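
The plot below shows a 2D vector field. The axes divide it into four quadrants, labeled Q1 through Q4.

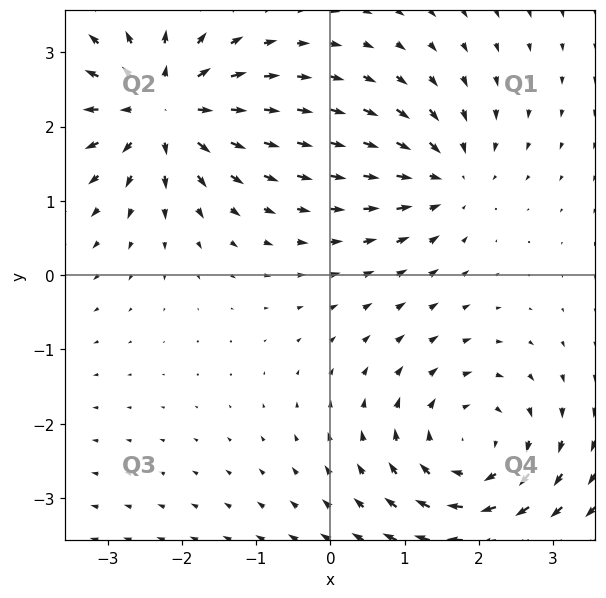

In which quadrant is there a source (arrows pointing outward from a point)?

The source sits at approximately (-2.3, 2.3), which lies in quadrant Q2. The divergence there is about +7, positive as expected for a source.

Q2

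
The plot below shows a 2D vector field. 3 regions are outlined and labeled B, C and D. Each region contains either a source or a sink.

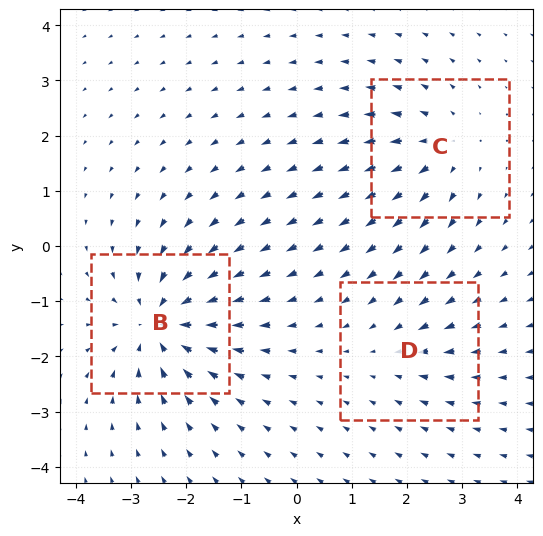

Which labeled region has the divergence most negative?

B

Divergence at each region's feature centre — B: about -5, C: about +3, D: about -2. Region B is most negative.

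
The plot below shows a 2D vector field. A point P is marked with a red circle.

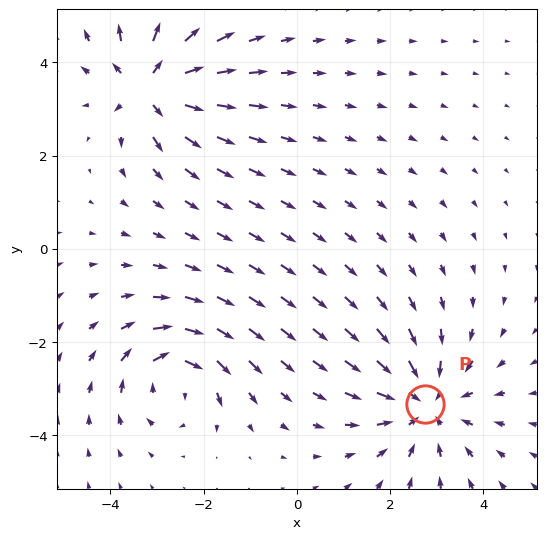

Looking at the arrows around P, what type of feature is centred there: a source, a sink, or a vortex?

At P (2.8, -3.3) the arrows converge inward. Divergence about -4, curl ≈0 — negative divergence with near-zero curl is a sink.

sink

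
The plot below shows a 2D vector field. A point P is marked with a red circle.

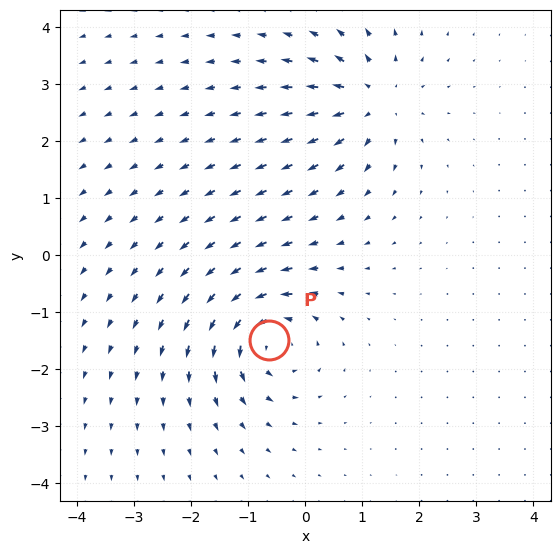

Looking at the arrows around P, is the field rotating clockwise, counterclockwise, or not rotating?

counterclockwise

Near P at (-0.6, -1.5) the arrows circulate counterclockwise. The curl (z-component) there is about +7; positive curl means counterclockwise rotation.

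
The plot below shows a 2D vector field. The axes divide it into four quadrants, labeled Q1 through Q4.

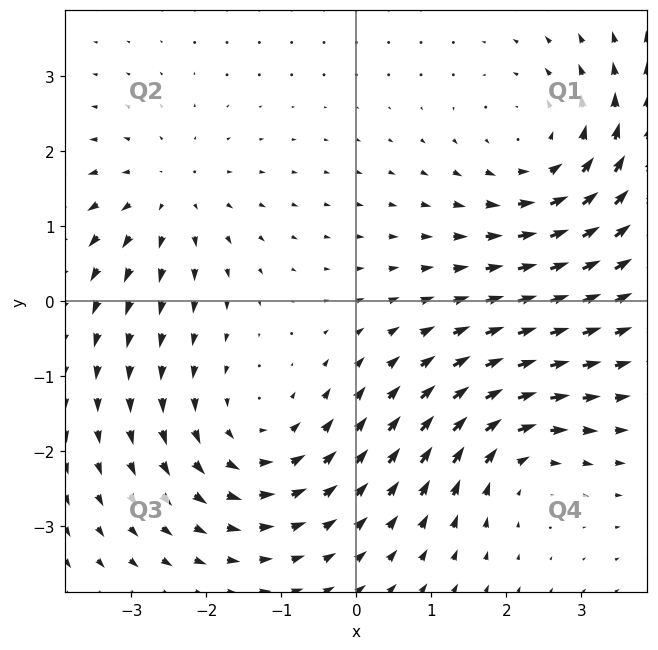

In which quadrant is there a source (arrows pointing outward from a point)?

The source sits at approximately (-2.5, 1.4), which lies in quadrant Q2. The divergence there is about +3, positive as expected for a source.

Q2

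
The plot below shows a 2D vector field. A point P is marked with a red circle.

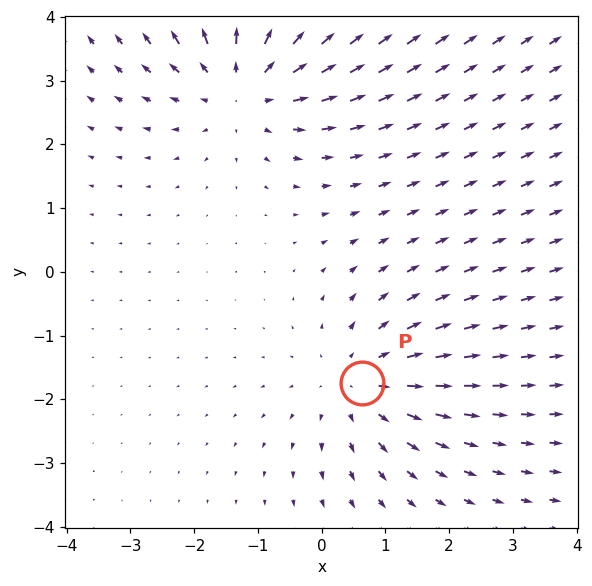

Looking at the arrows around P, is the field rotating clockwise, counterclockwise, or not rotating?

Near P at (0.6, -1.8) the arrows show no circulation. The curl there is ≈0.

not rotating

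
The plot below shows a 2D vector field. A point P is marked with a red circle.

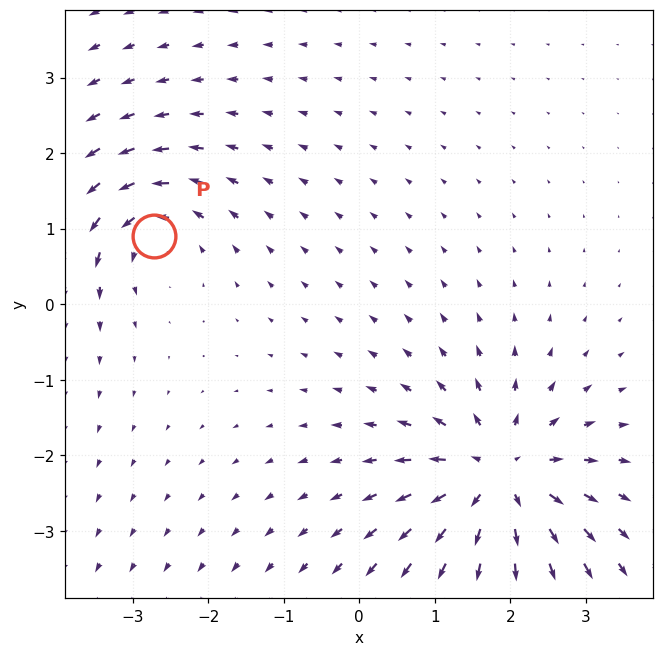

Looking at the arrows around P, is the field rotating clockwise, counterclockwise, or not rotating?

counterclockwise

Near P at (-2.7, 0.9) the arrows circulate counterclockwise. The curl (z-component) there is about +4; positive curl means counterclockwise rotation.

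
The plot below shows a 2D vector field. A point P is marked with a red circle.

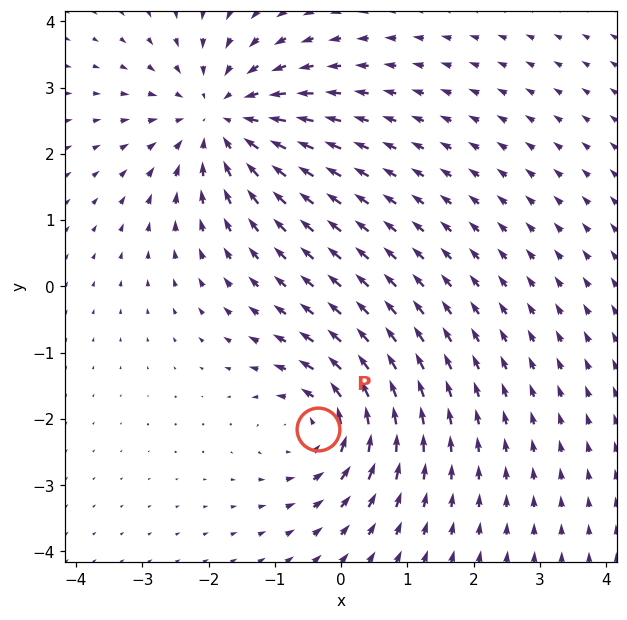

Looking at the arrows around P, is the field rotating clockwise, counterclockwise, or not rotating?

counterclockwise

Near P at (-0.4, -2.1) the arrows circulate counterclockwise. The curl (z-component) there is about +4; positive curl means counterclockwise rotation.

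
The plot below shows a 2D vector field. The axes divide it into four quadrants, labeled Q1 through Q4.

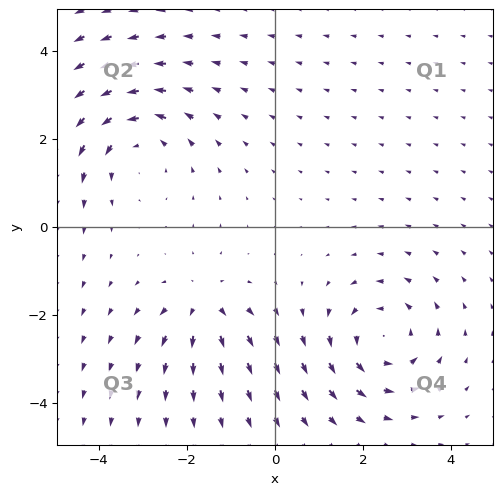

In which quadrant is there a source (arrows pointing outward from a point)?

The source sits at approximately (-1.6, -1.8), which lies in quadrant Q3. The divergence there is about +4, positive as expected for a source.

Q3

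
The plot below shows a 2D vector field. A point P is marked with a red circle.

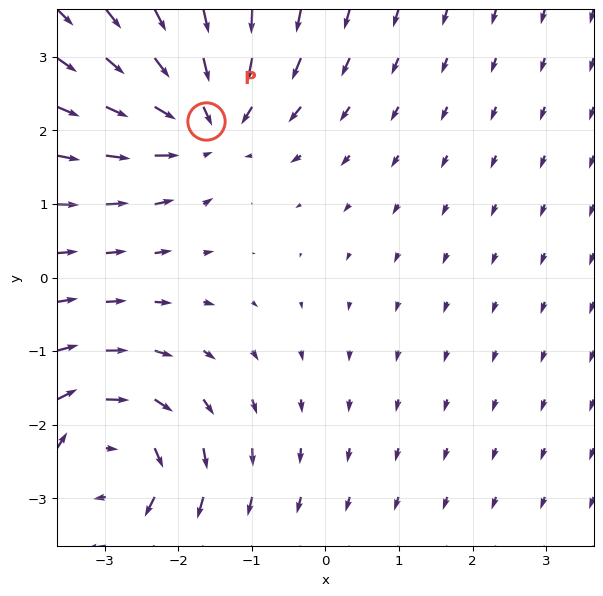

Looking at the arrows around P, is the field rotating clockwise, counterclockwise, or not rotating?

Near P at (-1.6, 2.1) the arrows show no circulation. The curl there is ≈0.

not rotating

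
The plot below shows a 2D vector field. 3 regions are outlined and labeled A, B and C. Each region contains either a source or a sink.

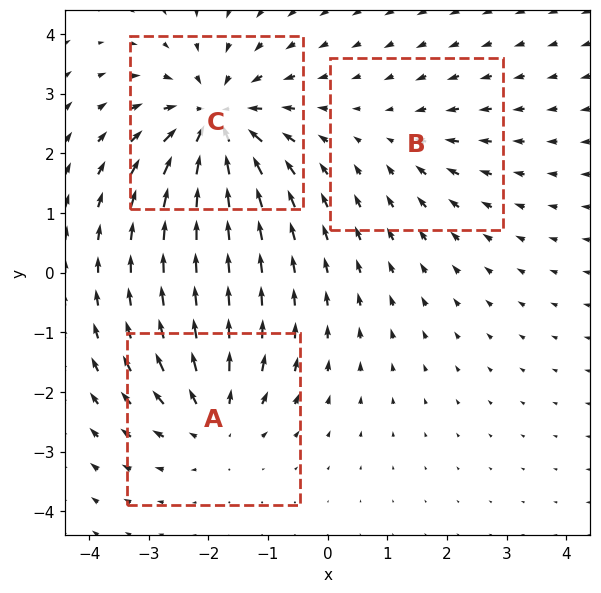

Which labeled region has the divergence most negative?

C

Divergence at each region's feature centre — A: about +4, B: about -2, C: about -6. Region C is most negative.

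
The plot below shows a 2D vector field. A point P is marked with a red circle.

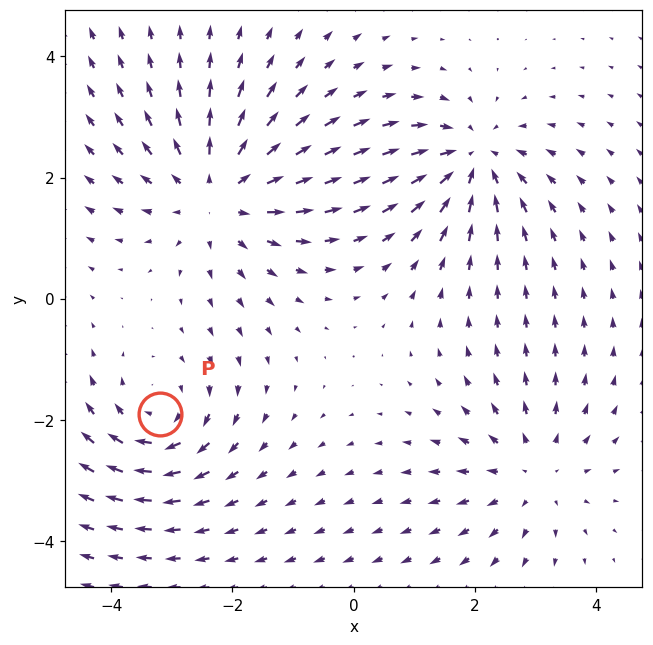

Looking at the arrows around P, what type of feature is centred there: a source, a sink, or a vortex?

vortex

At P (-3.2, -1.9) the arrows circulate clockwise. Divergence ≈0, curl about -3 — near-zero divergence with nonzero curl is a vortex.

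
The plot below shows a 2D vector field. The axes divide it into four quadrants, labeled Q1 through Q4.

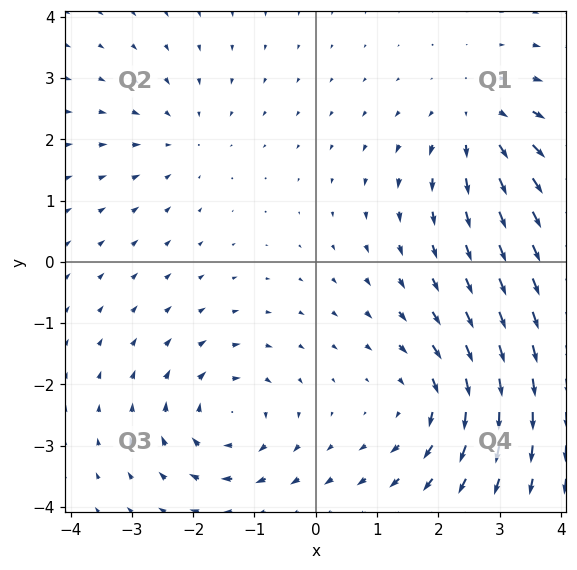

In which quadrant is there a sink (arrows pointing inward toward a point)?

The sink sits at approximately (-2.2, 2.0), which lies in quadrant Q2. The divergence there is about -2, negative as expected for a sink.

Q2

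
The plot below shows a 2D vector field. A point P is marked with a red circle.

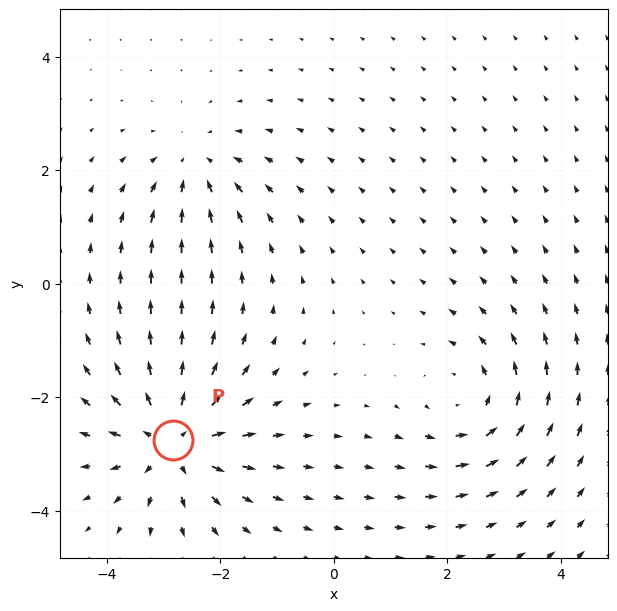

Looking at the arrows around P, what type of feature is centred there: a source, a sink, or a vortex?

source

At P (-2.8, -2.8) the arrows spread outward. Divergence about +5, curl ≈0 — positive divergence with near-zero curl is a source.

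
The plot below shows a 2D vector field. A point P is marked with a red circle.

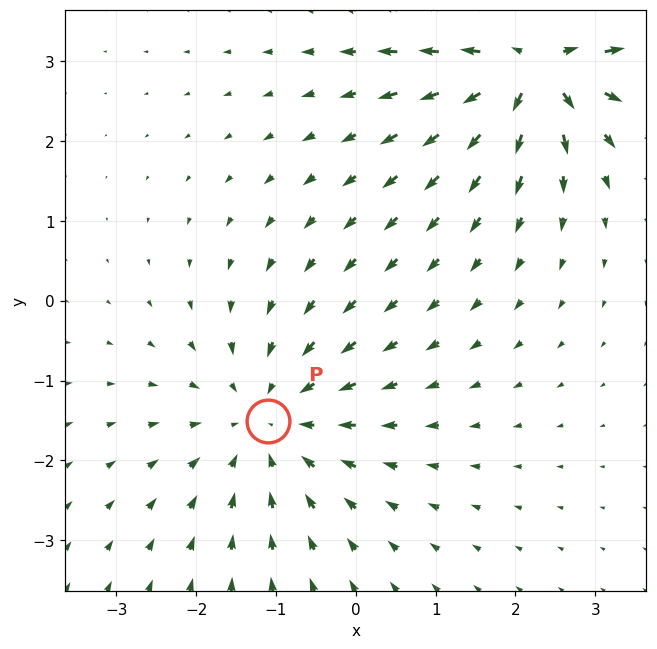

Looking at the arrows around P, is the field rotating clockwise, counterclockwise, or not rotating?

not rotating

Near P at (-1.1, -1.5) the arrows show no circulation. The curl there is ≈0.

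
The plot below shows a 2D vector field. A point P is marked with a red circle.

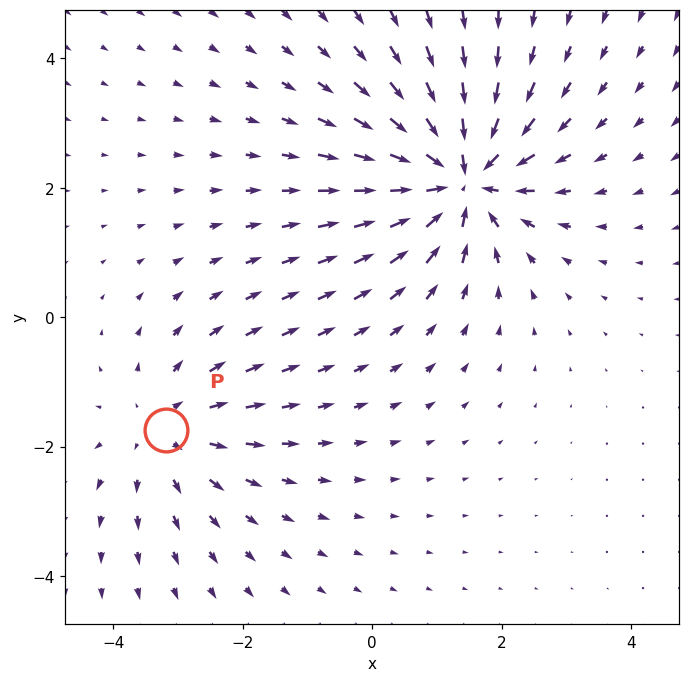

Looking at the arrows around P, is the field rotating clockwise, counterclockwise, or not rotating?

Near P at (-3.2, -1.7) the arrows show no circulation. The curl there is ≈0.

not rotating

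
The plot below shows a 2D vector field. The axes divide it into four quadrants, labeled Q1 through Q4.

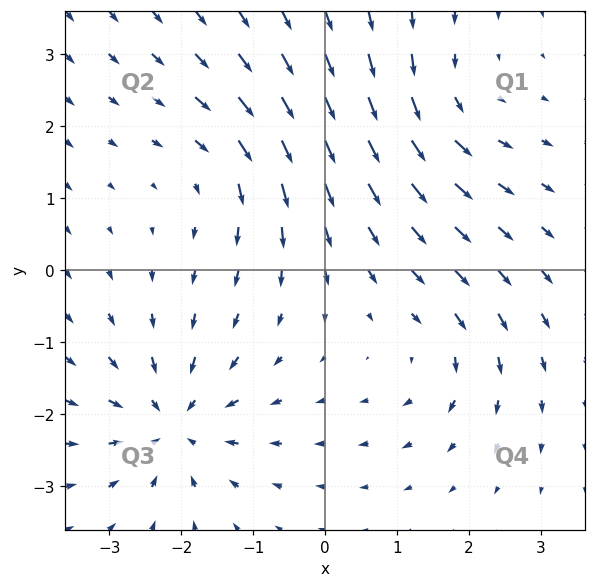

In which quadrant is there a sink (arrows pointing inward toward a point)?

Q3

The sink sits at approximately (-2.1, -2.1), which lies in quadrant Q3. The divergence there is about -5, negative as expected for a sink.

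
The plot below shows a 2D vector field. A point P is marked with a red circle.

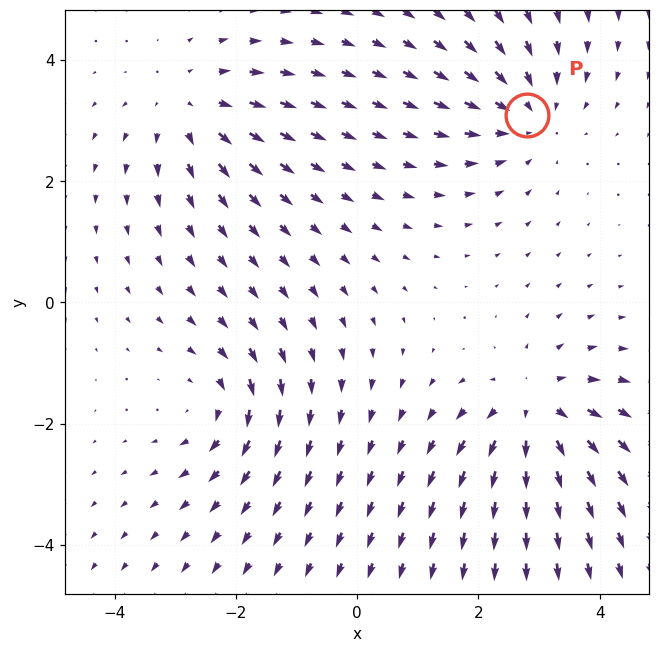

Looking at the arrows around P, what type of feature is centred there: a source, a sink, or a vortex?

sink

At P (2.8, 3.1) the arrows converge inward. Divergence about -3, curl ≈0 — negative divergence with near-zero curl is a sink.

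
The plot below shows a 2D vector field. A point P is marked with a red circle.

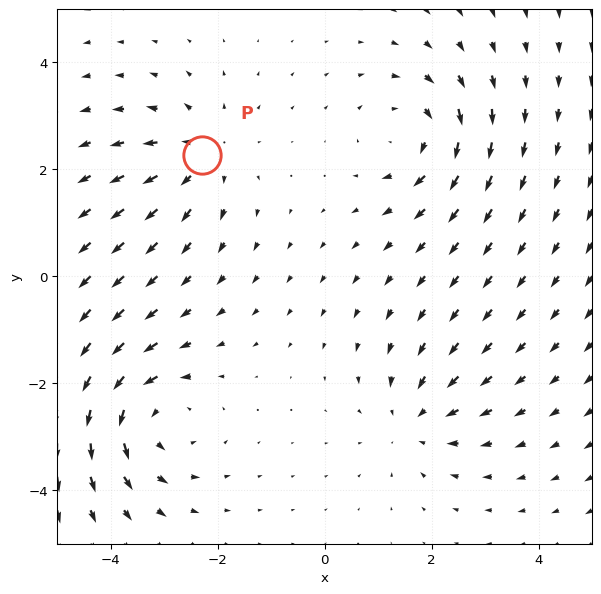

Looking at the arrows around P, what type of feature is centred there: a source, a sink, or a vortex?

source

At P (-2.3, 2.3) the arrows spread outward. Divergence about +3, curl ≈0 — positive divergence with near-zero curl is a source.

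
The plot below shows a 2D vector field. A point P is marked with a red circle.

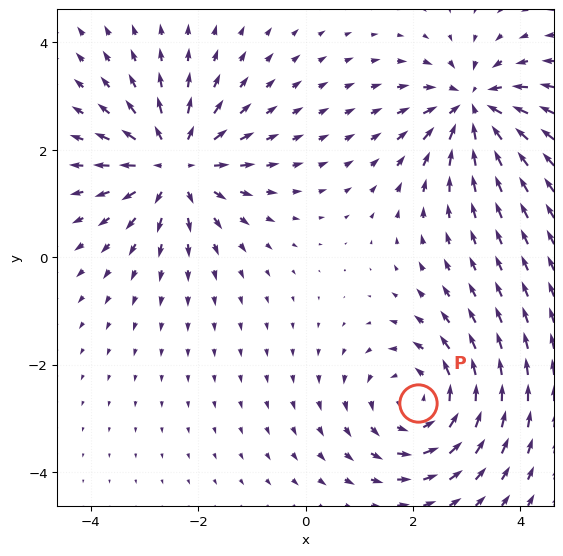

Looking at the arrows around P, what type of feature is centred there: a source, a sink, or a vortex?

vortex

At P (2.1, -2.7) the arrows circulate counterclockwise. Divergence ≈0, curl about +4 — near-zero divergence with nonzero curl is a vortex.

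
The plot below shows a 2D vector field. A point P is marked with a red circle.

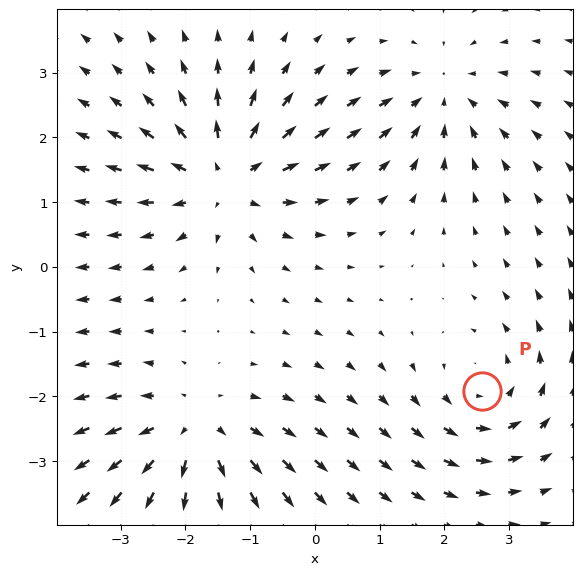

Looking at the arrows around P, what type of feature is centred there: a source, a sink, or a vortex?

vortex

At P (2.6, -1.9) the arrows circulate counterclockwise. Divergence ≈0, curl about +3 — near-zero divergence with nonzero curl is a vortex.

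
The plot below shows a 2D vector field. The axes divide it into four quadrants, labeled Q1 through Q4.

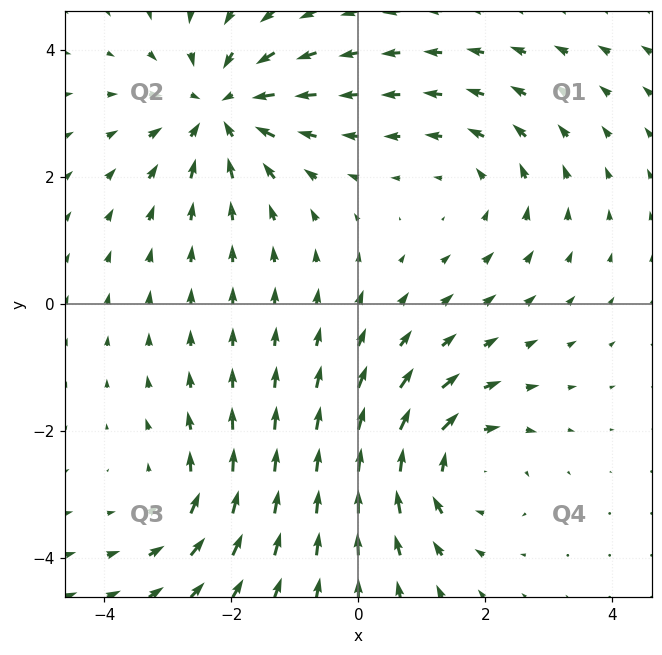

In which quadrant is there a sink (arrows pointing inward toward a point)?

Q2

The sink sits at approximately (-2.2, 3.1), which lies in quadrant Q2. The divergence there is about -5, negative as expected for a sink.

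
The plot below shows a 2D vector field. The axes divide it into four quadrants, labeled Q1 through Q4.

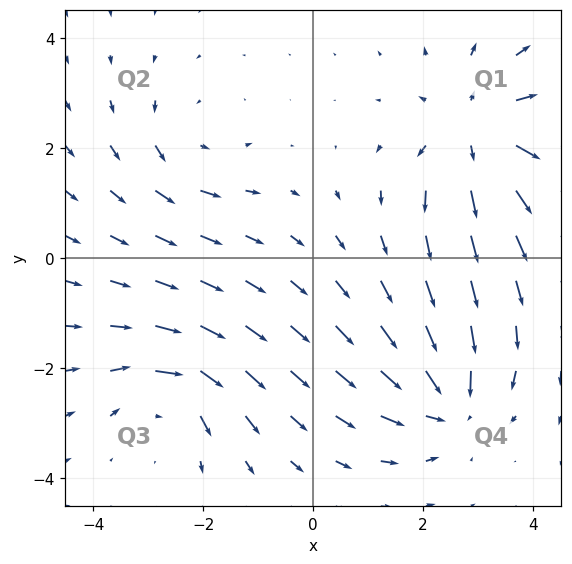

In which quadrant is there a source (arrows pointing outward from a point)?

Q1

The source sits at approximately (3.0, 2.3), which lies in quadrant Q1. The divergence there is about +4, positive as expected for a source.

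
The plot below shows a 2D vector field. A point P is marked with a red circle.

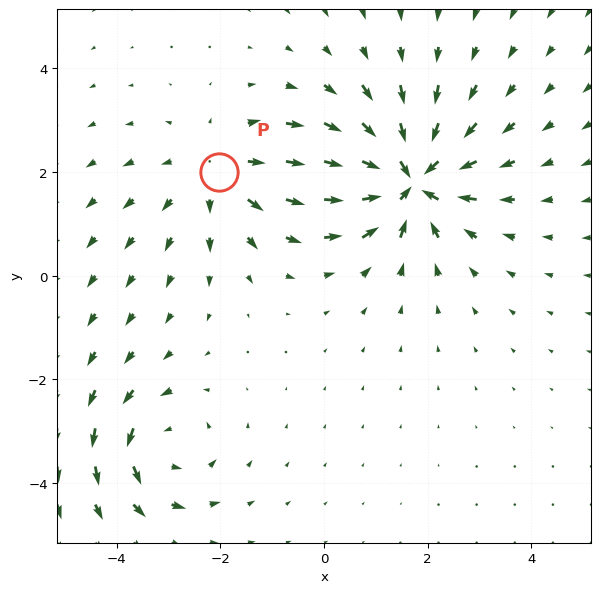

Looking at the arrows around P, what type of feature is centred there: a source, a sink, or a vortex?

At P (-2.0, 2.0) the arrows spread outward. Divergence about +3, curl ≈0 — positive divergence with near-zero curl is a source.

source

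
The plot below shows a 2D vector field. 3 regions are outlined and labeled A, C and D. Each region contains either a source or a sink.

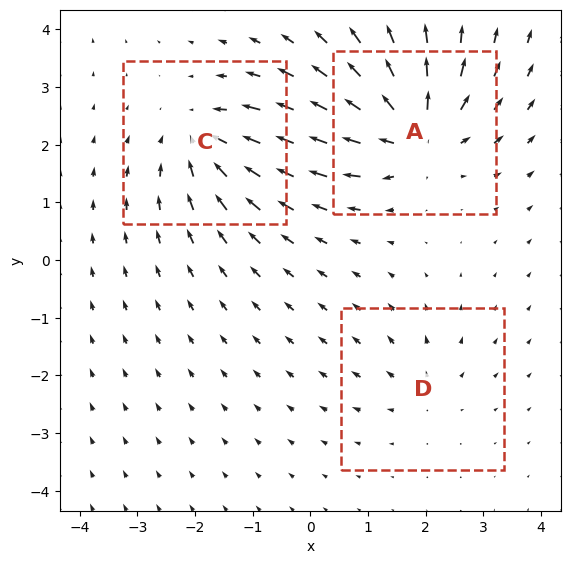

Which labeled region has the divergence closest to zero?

Divergence at each region's feature centre — A: about +5, C: about -4, D: about +2. Region D is closest to zero.

D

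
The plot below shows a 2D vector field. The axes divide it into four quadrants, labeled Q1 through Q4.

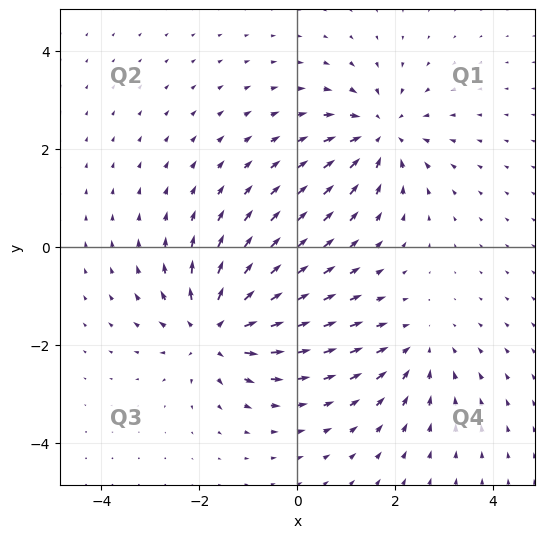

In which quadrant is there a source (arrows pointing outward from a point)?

The source sits at approximately (-1.7, -1.7), which lies in quadrant Q3. The divergence there is about +6, positive as expected for a source.

Q3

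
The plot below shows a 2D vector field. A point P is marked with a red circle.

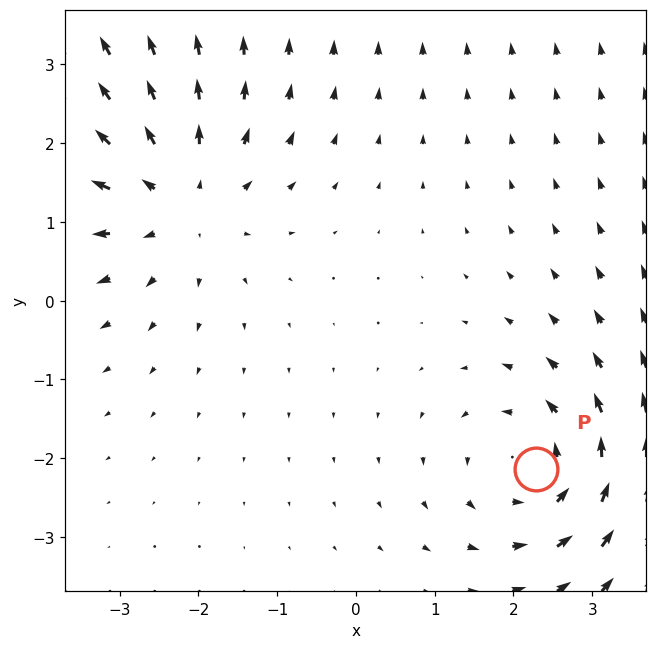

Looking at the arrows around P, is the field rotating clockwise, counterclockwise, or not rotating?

counterclockwise

Near P at (2.3, -2.1) the arrows circulate counterclockwise. The curl (z-component) there is about +4; positive curl means counterclockwise rotation.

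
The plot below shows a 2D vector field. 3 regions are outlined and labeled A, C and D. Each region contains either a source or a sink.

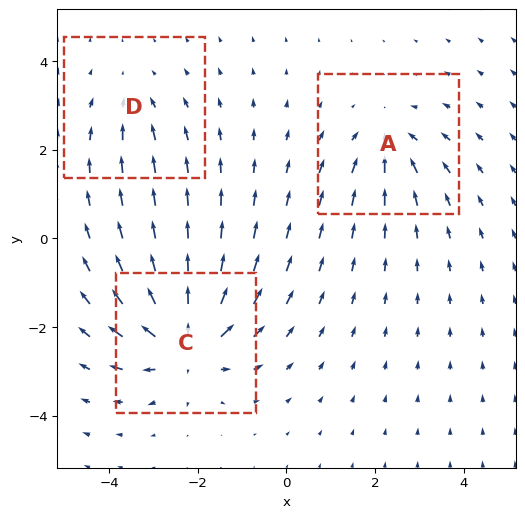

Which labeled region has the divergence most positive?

C

Divergence at each region's feature centre — A: about -3, C: about +6, D: about -2. Region C is most positive.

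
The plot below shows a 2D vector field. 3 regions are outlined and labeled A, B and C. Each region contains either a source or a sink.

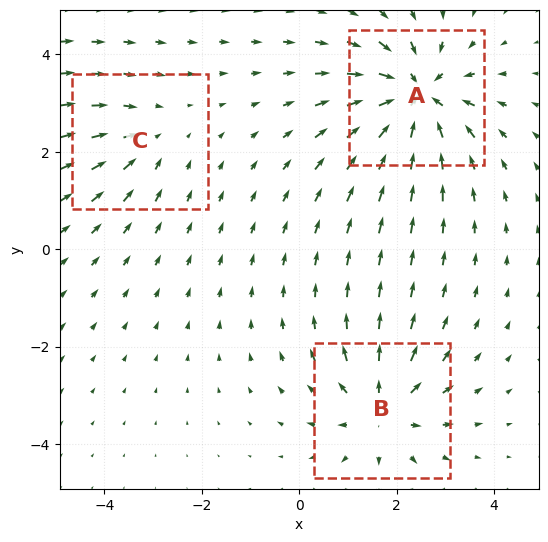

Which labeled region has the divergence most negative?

Divergence at each region's feature centre — A: about -5, B: about +4, C: about -2. Region A is most negative.

A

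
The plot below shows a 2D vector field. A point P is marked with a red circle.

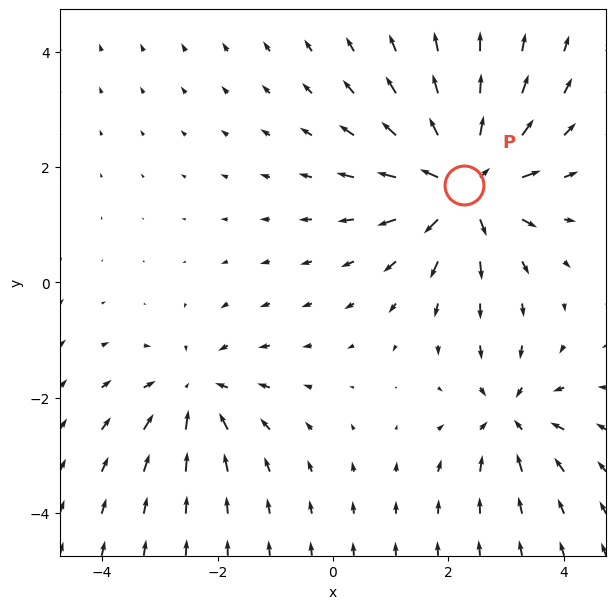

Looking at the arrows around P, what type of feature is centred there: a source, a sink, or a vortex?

At P (2.3, 1.7) the arrows spread outward. Divergence about +5, curl ≈0 — positive divergence with near-zero curl is a source.

source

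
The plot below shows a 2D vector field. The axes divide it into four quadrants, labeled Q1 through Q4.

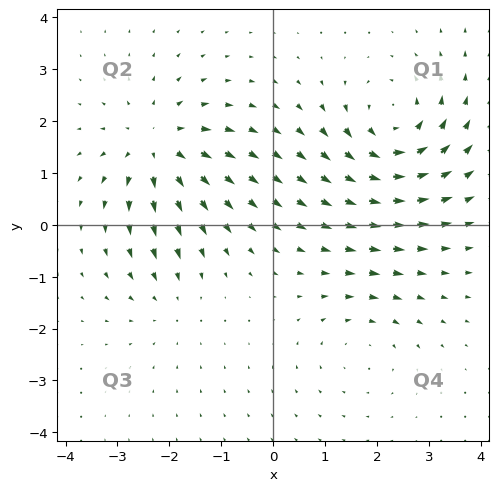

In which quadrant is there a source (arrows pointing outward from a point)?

The source sits at approximately (-2.2, 1.5), which lies in quadrant Q2. The divergence there is about +5, positive as expected for a source.

Q2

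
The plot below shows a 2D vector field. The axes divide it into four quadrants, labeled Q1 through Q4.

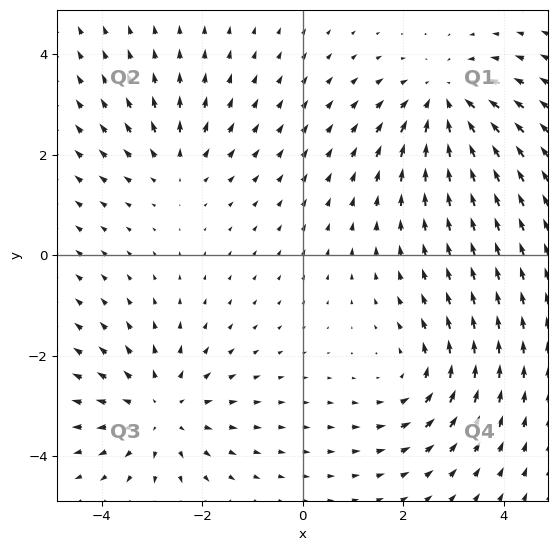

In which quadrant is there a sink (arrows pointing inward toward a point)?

Q1

The sink sits at approximately (2.8, 3.1), which lies in quadrant Q1. The divergence there is about -4, negative as expected for a sink.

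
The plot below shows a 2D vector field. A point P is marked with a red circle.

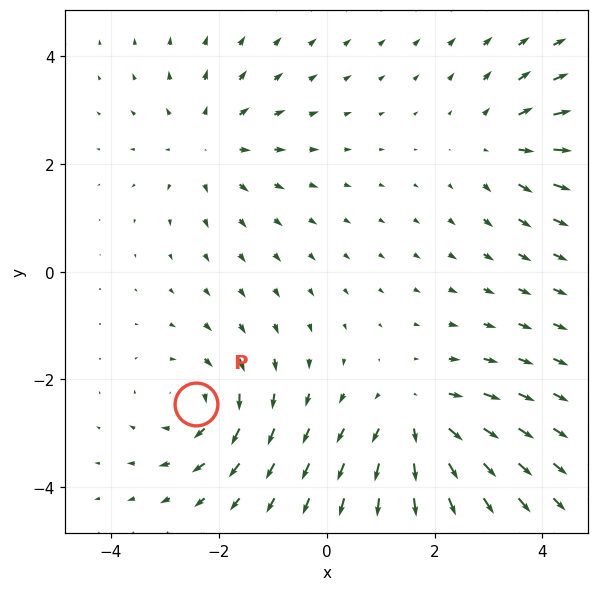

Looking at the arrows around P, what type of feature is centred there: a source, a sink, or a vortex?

At P (-2.4, -2.5) the arrows circulate clockwise. Divergence ≈0, curl about -4 — near-zero divergence with nonzero curl is a vortex.

vortex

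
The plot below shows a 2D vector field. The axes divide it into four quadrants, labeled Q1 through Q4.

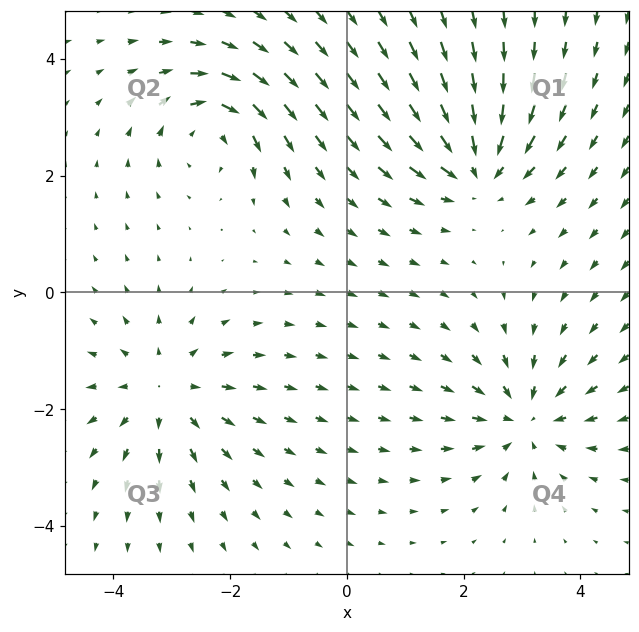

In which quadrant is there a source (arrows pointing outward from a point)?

Q3

The source sits at approximately (-3.1, -1.7), which lies in quadrant Q3. The divergence there is about +4, positive as expected for a source.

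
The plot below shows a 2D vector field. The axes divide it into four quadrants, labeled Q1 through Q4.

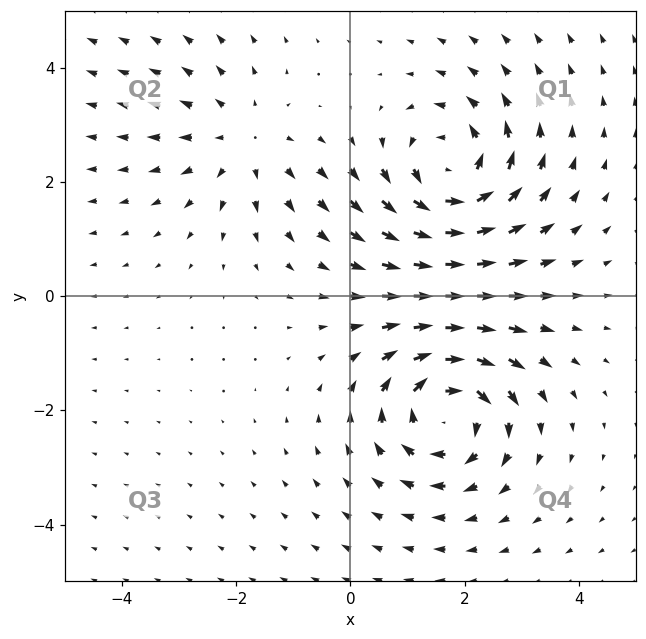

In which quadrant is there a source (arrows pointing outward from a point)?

Q2

The source sits at approximately (-1.9, 2.7), which lies in quadrant Q2. The divergence there is about +3, positive as expected for a source.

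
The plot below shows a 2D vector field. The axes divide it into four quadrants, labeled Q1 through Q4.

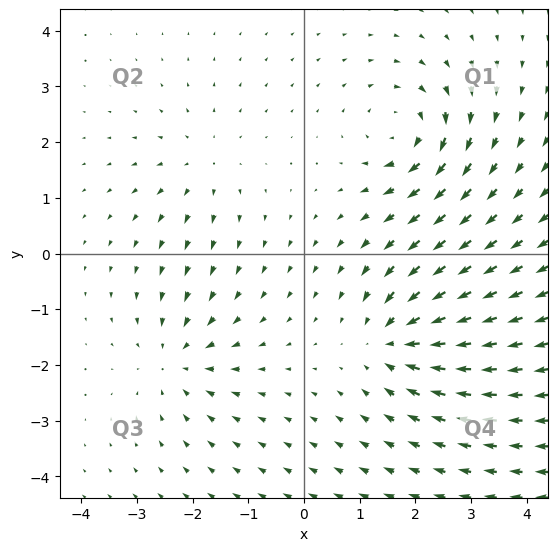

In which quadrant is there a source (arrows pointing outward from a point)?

Q2

The source sits at approximately (-1.8, 1.6), which lies in quadrant Q2. The divergence there is about +3, positive as expected for a source.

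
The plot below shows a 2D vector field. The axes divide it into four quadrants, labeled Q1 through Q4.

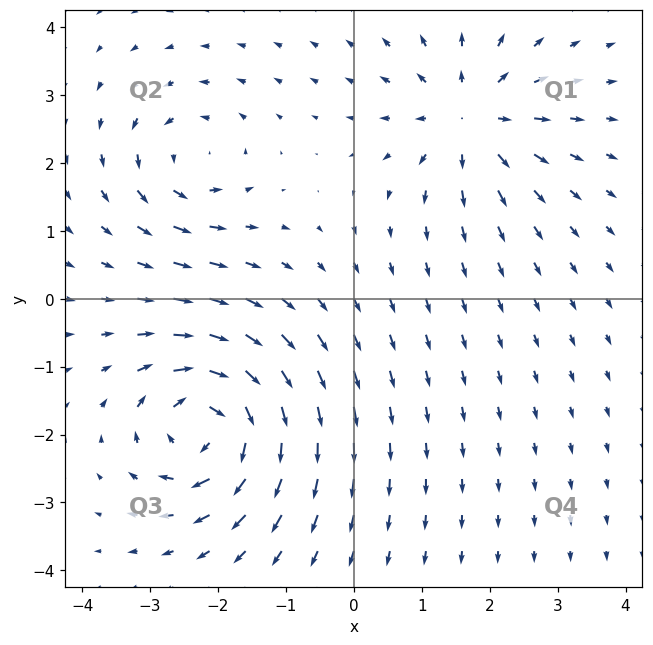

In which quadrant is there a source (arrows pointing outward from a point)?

Q1

The source sits at approximately (1.7, 2.7), which lies in quadrant Q1. The divergence there is about +5, positive as expected for a source.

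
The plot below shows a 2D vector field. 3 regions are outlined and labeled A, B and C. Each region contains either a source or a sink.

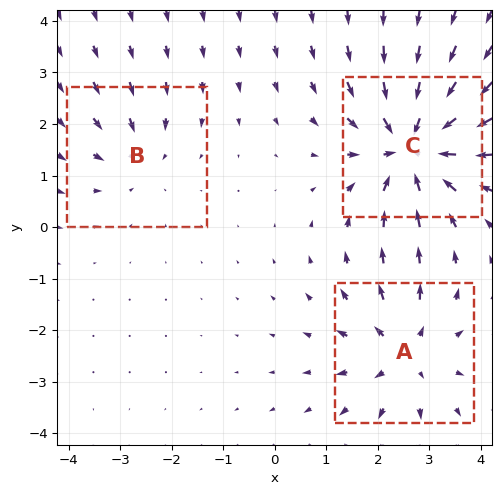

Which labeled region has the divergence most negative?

Divergence at each region's feature centre — A: about +3, B: about -2, C: about -5. Region C is most negative.

C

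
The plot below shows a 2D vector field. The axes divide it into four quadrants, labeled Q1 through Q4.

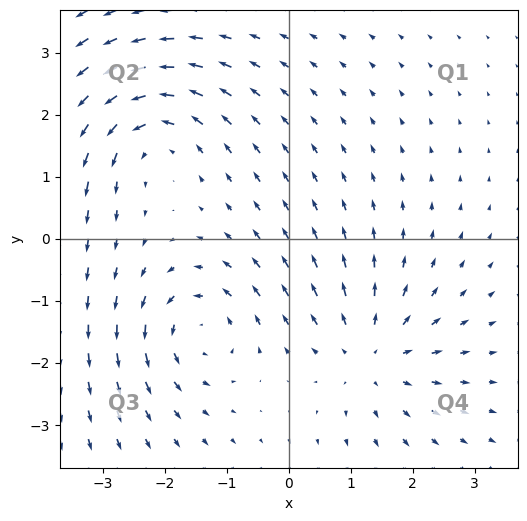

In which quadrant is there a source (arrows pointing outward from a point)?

The source sits at approximately (1.3, -1.9), which lies in quadrant Q4. The divergence there is about +3, positive as expected for a source.

Q4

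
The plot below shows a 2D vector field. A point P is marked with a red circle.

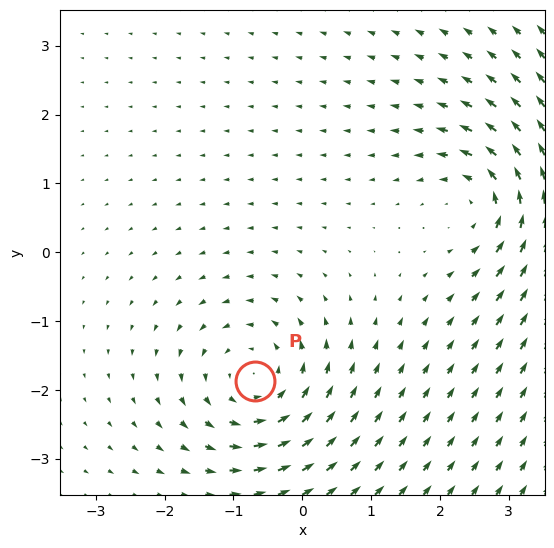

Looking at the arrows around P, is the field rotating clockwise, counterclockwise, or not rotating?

Near P at (-0.7, -1.9) the arrows circulate counterclockwise. The curl (z-component) there is about +5; positive curl means counterclockwise rotation.

counterclockwise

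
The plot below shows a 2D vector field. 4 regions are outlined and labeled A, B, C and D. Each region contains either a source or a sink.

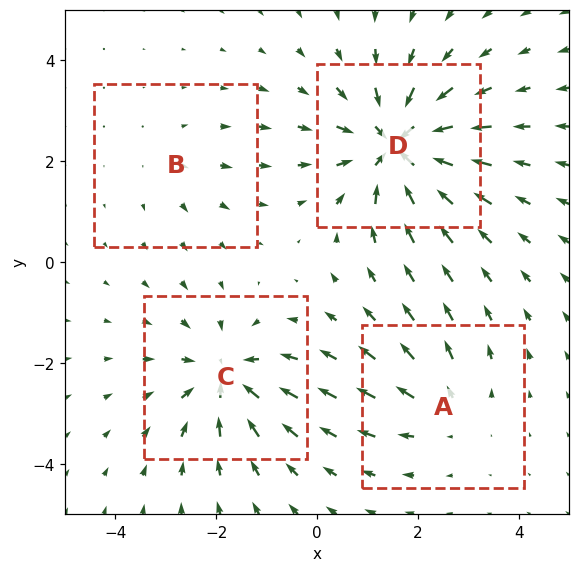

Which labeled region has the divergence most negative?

Divergence at each region's feature centre — A: about +3, B: about +2, C: about -5, D: about -7. Region D is most negative.

D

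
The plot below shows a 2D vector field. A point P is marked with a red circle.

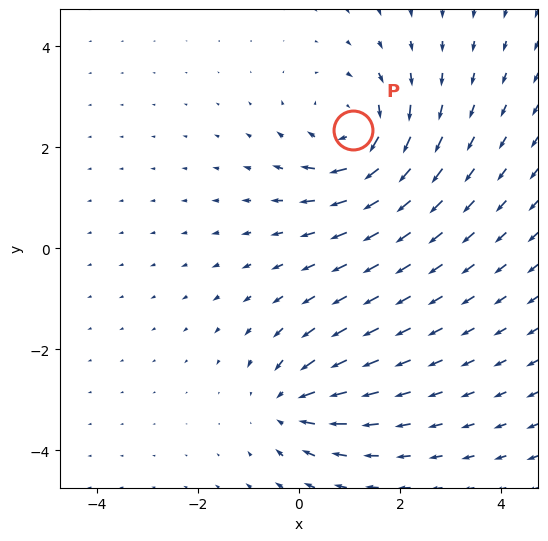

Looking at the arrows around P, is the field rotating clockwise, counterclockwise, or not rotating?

clockwise

Near P at (1.1, 2.3) the arrows circulate clockwise. The curl (z-component) there is about -5; negative curl means clockwise rotation.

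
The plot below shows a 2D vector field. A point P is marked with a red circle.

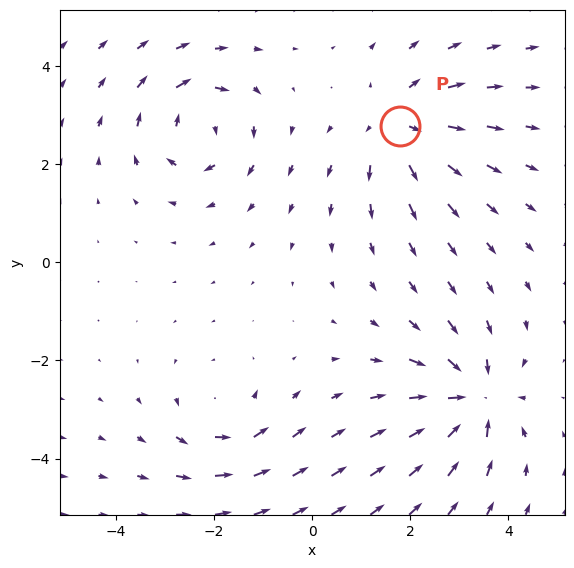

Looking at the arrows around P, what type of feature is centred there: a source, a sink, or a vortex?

source

At P (1.8, 2.8) the arrows spread outward. Divergence about +4, curl ≈0 — positive divergence with near-zero curl is a source.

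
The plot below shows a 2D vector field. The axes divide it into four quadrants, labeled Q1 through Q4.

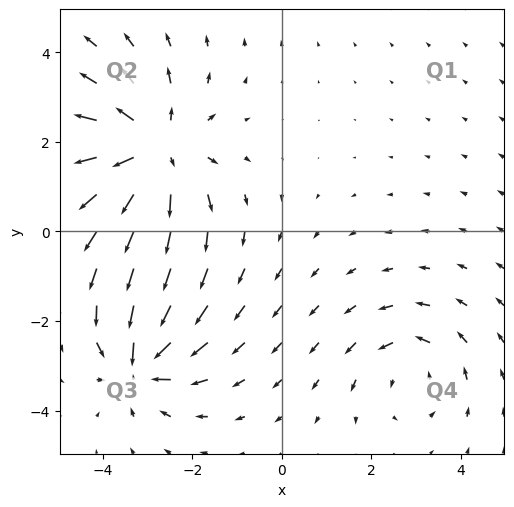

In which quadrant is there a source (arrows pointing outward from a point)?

Q2

The source sits at approximately (-2.8, 1.8), which lies in quadrant Q2. The divergence there is about +4, positive as expected for a source.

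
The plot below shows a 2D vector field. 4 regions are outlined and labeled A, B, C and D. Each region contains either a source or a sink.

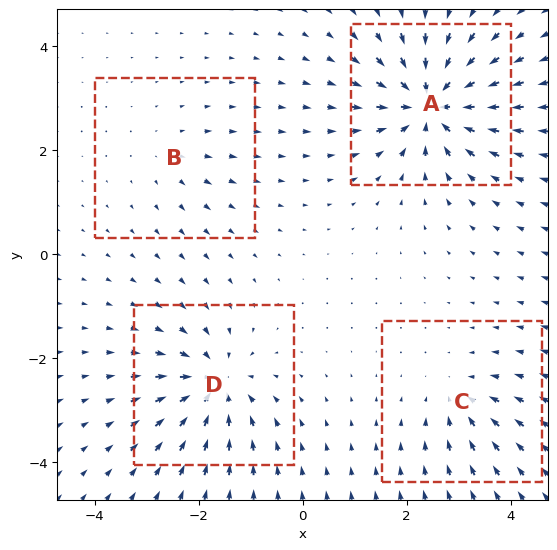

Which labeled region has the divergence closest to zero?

Divergence at each region's feature centre — A: about -8, B: about +2, C: about -4, D: about -6. Region B is closest to zero.

B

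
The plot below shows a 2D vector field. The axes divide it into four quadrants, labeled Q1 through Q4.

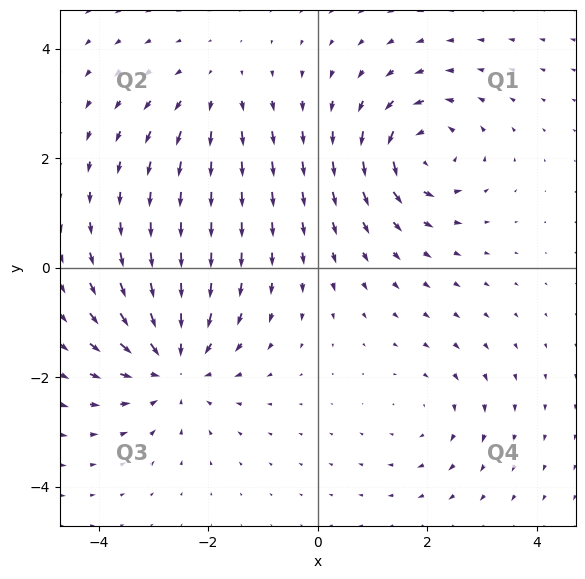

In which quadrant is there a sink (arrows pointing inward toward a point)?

The sink sits at approximately (-2.6, -1.8), which lies in quadrant Q3. The divergence there is about -4, negative as expected for a sink.

Q3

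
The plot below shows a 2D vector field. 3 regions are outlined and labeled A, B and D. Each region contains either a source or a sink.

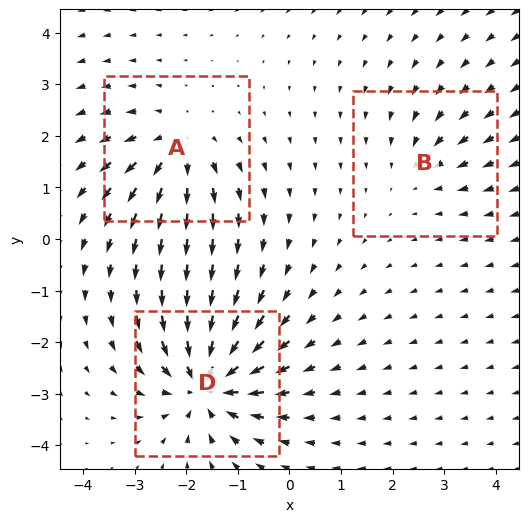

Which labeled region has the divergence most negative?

D

Divergence at each region's feature centre — A: about +4, B: about -2, D: about -6. Region D is most negative.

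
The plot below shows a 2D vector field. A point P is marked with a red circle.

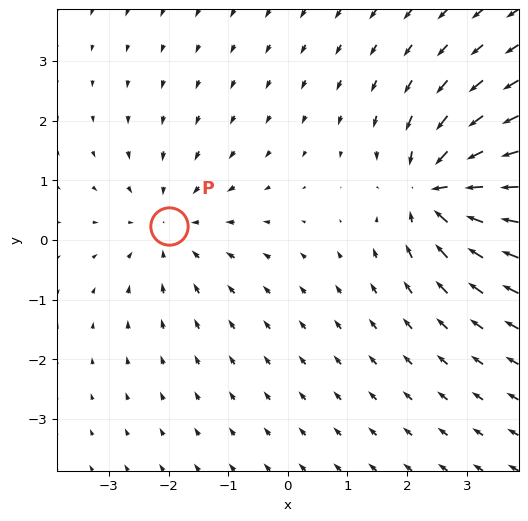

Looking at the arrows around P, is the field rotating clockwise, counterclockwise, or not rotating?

not rotating

Near P at (-2.0, 0.2) the arrows show no circulation. The curl there is ≈0.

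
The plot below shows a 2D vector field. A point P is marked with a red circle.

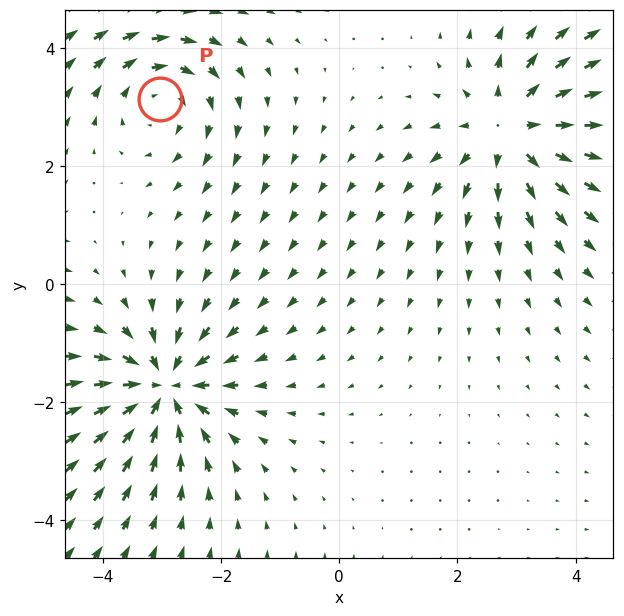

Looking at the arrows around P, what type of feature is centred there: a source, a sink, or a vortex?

At P (-3.0, 3.1) the arrows circulate clockwise. Divergence ≈0, curl about -3 — near-zero divergence with nonzero curl is a vortex.

vortex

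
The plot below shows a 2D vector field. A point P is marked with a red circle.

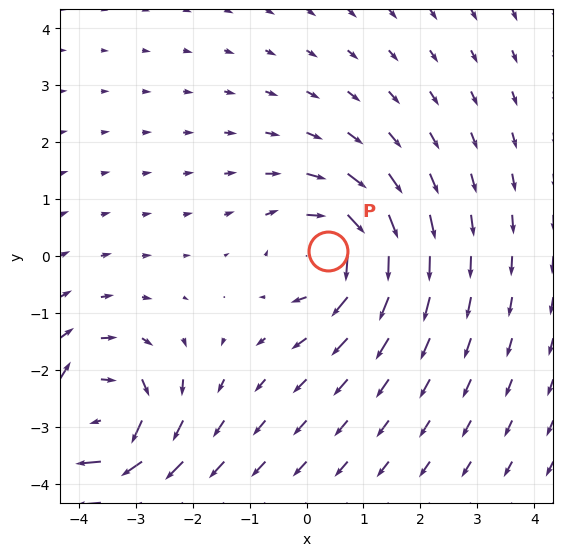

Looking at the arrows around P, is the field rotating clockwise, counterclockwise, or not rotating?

clockwise

Near P at (0.4, 0.1) the arrows circulate clockwise. The curl (z-component) there is about -5; negative curl means clockwise rotation.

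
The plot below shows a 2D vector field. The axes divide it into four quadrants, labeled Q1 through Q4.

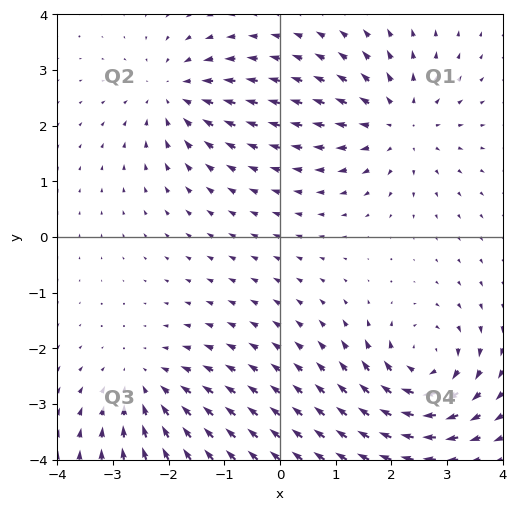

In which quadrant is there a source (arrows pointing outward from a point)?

Q1

The source sits at approximately (2.1, 2.0), which lies in quadrant Q1. The divergence there is about +5, positive as expected for a source.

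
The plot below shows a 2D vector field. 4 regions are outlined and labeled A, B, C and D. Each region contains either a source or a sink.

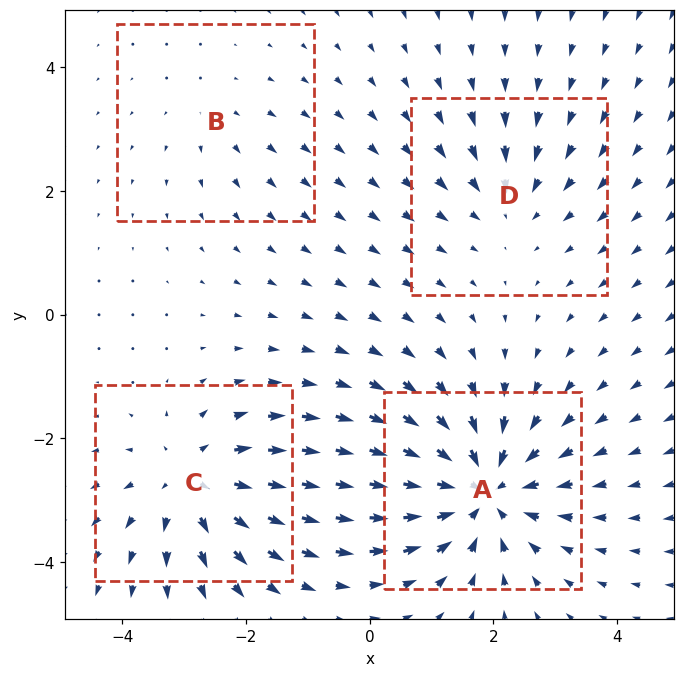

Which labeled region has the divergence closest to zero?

B

Divergence at each region's feature centre — A: about -7, B: about +2, C: about +5, D: about -3. Region B is closest to zero.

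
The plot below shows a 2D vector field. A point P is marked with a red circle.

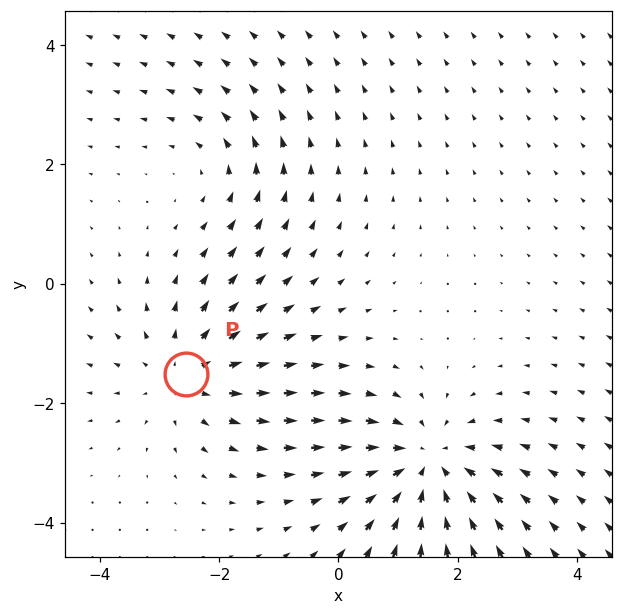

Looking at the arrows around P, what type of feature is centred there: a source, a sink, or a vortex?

At P (-2.6, -1.5) the arrows spread outward. Divergence about +3, curl ≈0 — positive divergence with near-zero curl is a source.

source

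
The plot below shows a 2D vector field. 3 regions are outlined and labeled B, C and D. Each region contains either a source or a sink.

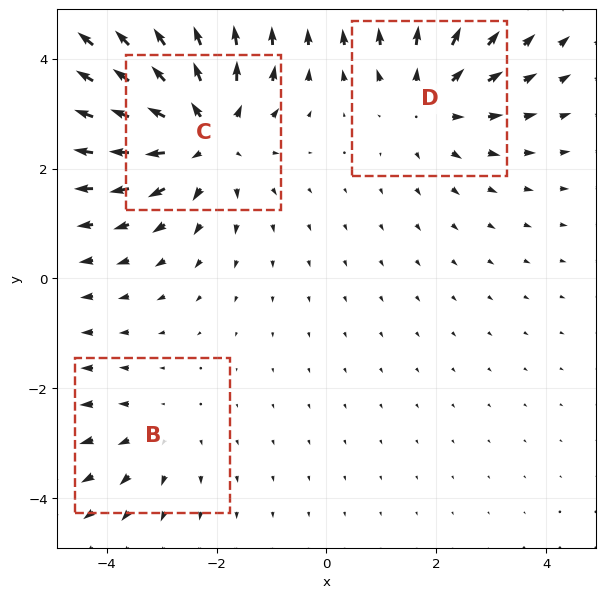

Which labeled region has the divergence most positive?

Divergence at each region's feature centre — B: about +2, C: about +4, D: about +3. Region C is most positive.

C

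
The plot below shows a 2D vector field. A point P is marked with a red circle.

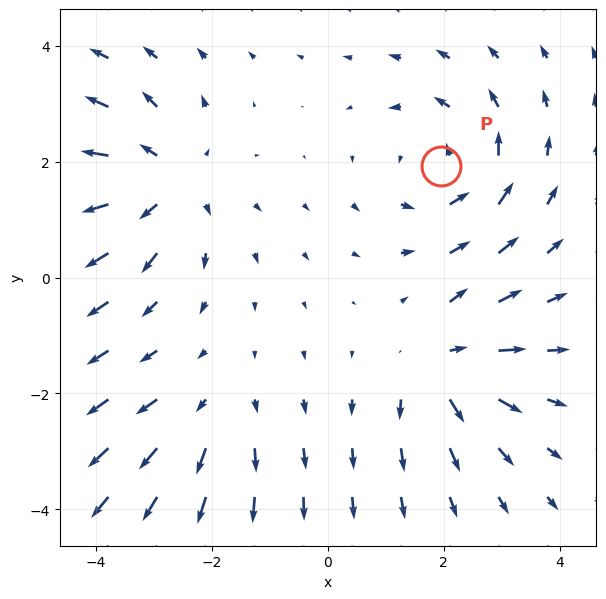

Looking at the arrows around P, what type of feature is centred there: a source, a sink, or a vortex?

At P (2.0, 1.9) the arrows circulate counterclockwise. Divergence ≈0, curl about +4 — near-zero divergence with nonzero curl is a vortex.

vortex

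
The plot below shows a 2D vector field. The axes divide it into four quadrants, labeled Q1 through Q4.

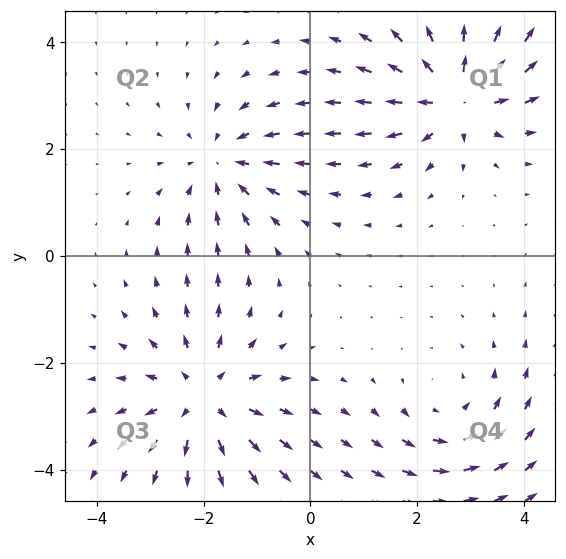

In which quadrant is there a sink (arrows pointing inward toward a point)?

The sink sits at approximately (-1.6, 1.7), which lies in quadrant Q2. The divergence there is about -3, negative as expected for a sink.

Q2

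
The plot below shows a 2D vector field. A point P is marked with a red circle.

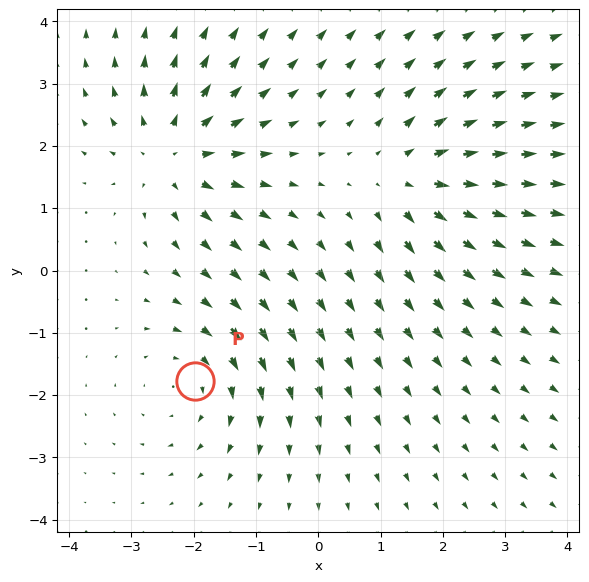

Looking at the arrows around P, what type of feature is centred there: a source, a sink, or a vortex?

vortex

At P (-2.0, -1.8) the arrows circulate clockwise. Divergence ≈0, curl about -3 — near-zero divergence with nonzero curl is a vortex.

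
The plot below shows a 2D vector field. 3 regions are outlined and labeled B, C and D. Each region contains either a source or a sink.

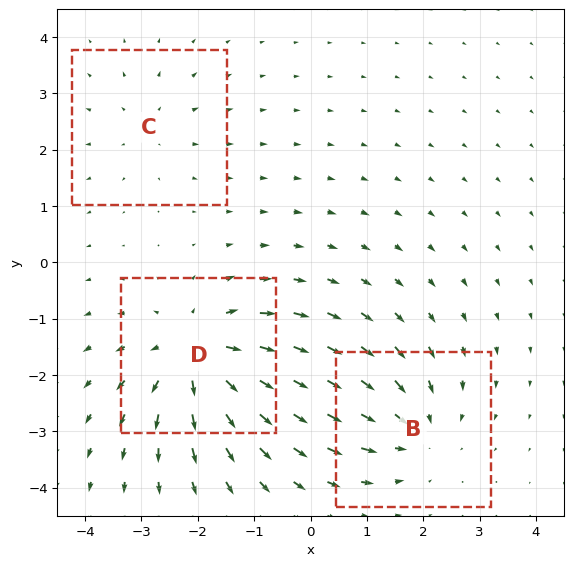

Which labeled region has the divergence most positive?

D

Divergence at each region's feature centre — B: about -3, C: about +2, D: about +4. Region D is most positive.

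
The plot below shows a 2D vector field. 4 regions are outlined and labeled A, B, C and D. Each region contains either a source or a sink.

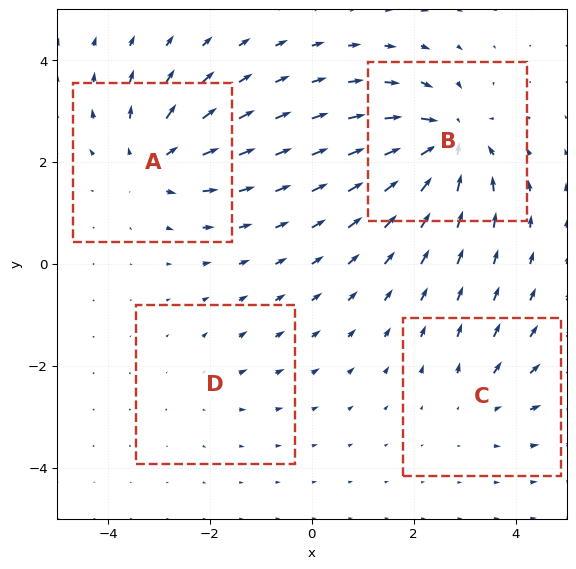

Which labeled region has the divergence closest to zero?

D

Divergence at each region's feature centre — A: about +6, B: about -8, C: about +3, D: about +2. Region D is closest to zero.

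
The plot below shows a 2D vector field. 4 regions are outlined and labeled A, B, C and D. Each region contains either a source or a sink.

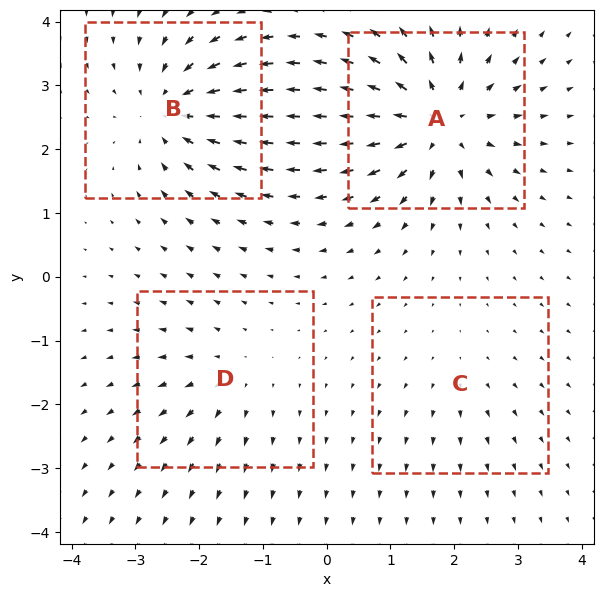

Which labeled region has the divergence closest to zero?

Divergence at each region's feature centre — A: about +7, B: about -6, C: about +2, D: about +3. Region C is closest to zero.

C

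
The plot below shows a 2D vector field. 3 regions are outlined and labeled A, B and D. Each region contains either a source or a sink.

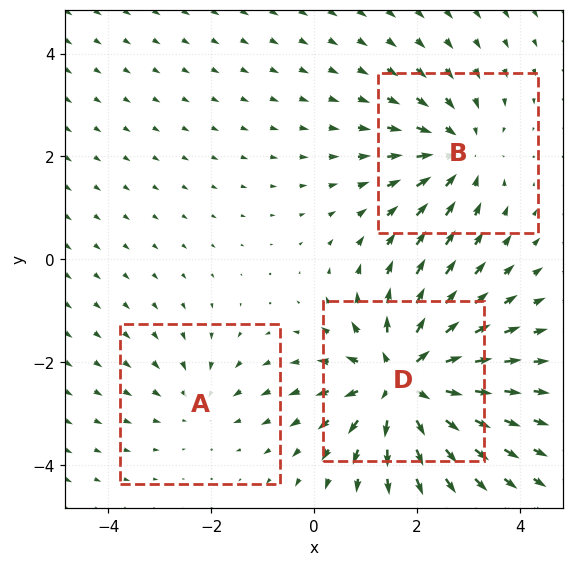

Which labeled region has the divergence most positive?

D

Divergence at each region's feature centre — A: about -2, B: about -3, D: about +5. Region D is most positive.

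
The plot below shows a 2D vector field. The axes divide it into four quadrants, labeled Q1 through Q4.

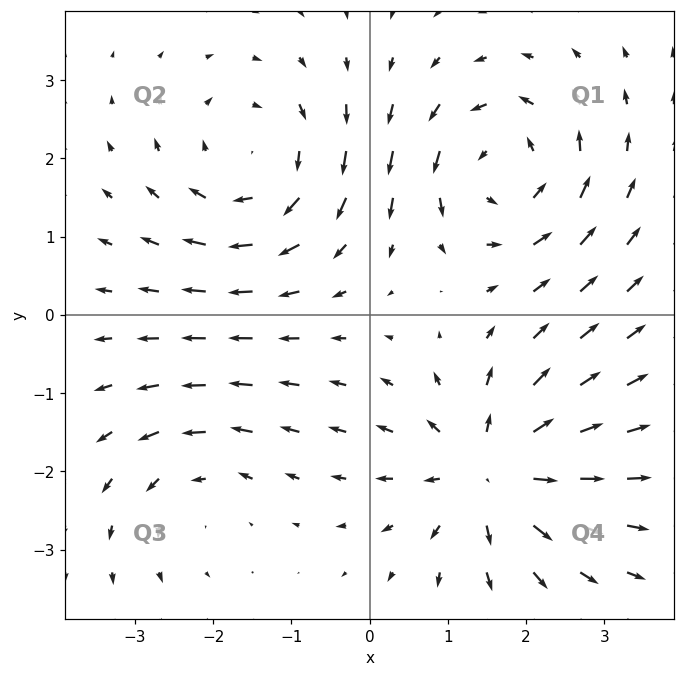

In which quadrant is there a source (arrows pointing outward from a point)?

The source sits at approximately (1.6, -2.0), which lies in quadrant Q4. The divergence there is about +6, positive as expected for a source.

Q4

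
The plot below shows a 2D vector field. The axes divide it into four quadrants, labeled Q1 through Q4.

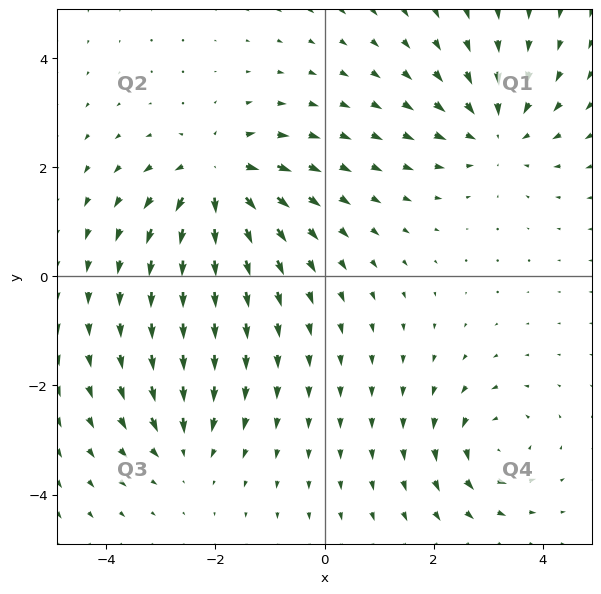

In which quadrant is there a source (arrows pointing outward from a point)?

The source sits at approximately (-2.0, 1.8), which lies in quadrant Q2. The divergence there is about +6, positive as expected for a source.

Q2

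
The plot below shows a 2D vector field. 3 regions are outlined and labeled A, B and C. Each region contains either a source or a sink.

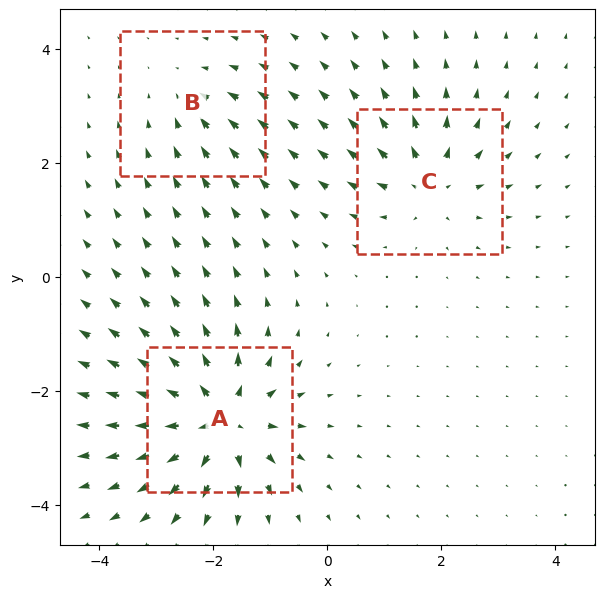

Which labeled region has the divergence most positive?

Divergence at each region's feature centre — A: about +6, B: about -2, C: about +4. Region A is most positive.

A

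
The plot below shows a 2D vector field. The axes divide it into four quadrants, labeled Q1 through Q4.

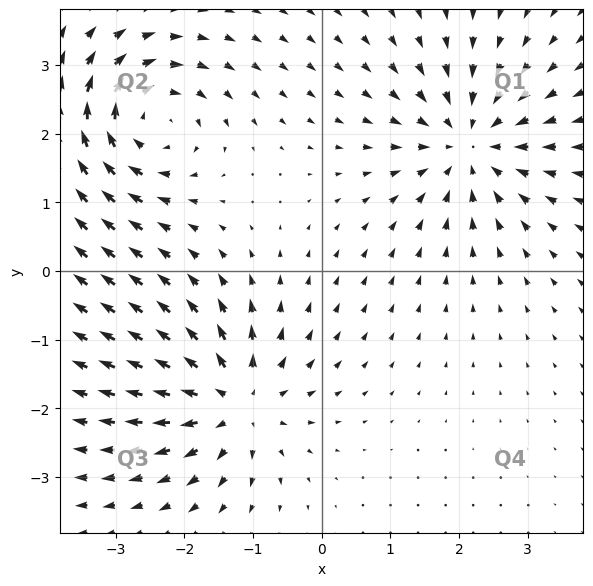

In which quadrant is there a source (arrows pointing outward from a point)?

Q3

The source sits at approximately (-1.3, -1.9), which lies in quadrant Q3. The divergence there is about +4, positive as expected for a source.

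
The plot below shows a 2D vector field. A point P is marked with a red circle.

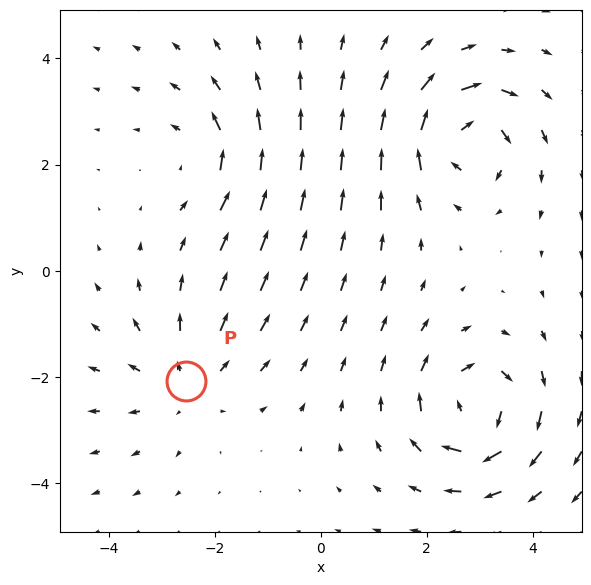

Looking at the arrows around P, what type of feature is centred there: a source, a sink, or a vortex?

At P (-2.5, -2.1) the arrows spread outward. Divergence about +3, curl ≈0 — positive divergence with near-zero curl is a source.

source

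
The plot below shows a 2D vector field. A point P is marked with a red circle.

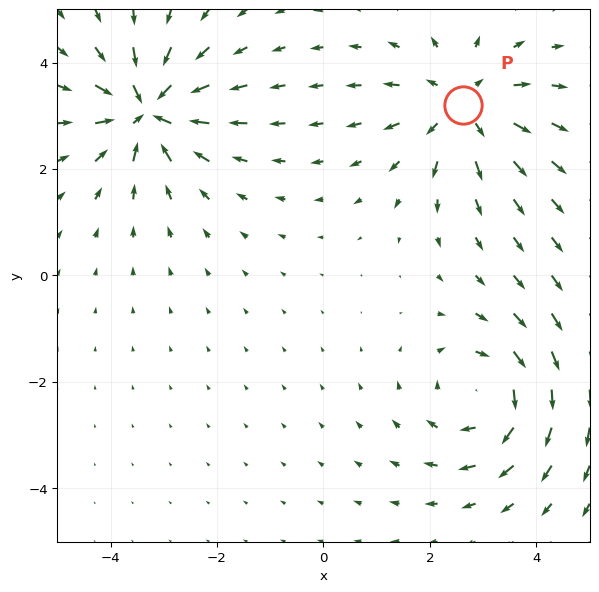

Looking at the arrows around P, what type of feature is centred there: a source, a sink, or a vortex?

At P (2.6, 3.2) the arrows spread outward. Divergence about +3, curl ≈0 — positive divergence with near-zero curl is a source.

source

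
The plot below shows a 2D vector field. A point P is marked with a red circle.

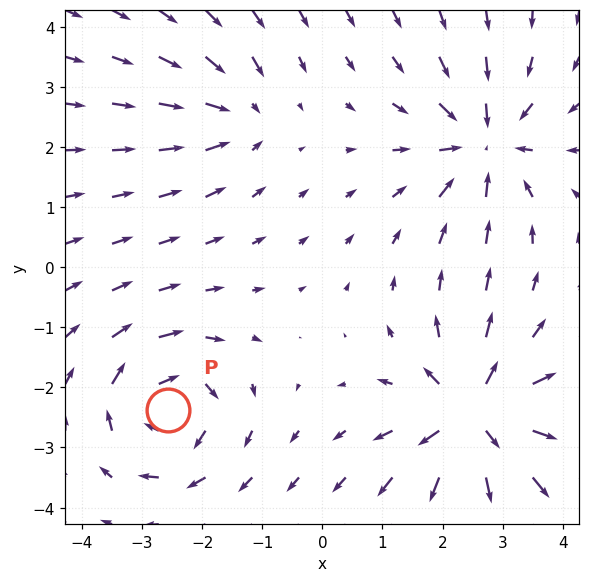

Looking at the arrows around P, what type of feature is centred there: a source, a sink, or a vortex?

vortex

At P (-2.6, -2.4) the arrows circulate clockwise. Divergence ≈0, curl about -6 — near-zero divergence with nonzero curl is a vortex.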